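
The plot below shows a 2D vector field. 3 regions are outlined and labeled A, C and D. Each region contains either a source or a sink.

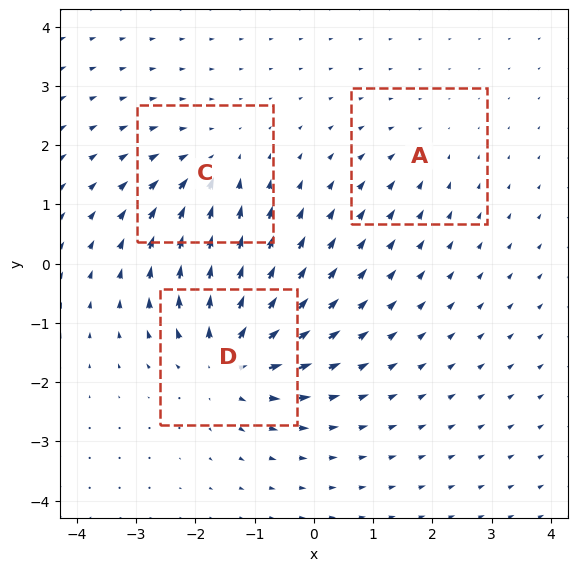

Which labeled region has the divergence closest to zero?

A

Divergence at each region's feature centre — A: about -2, C: about -3, D: about +5. Region A is closest to zero.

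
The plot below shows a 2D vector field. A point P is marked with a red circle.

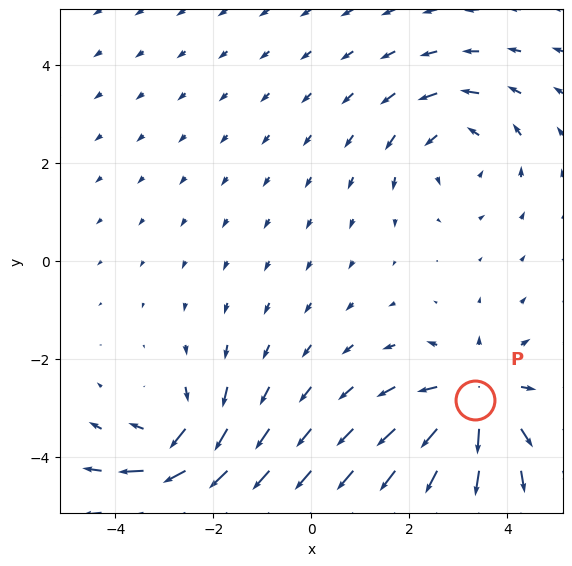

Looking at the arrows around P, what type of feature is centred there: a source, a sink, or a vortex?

At P (3.4, -2.8) the arrows spread outward. Divergence about +4, curl ≈0 — positive divergence with near-zero curl is a source.

source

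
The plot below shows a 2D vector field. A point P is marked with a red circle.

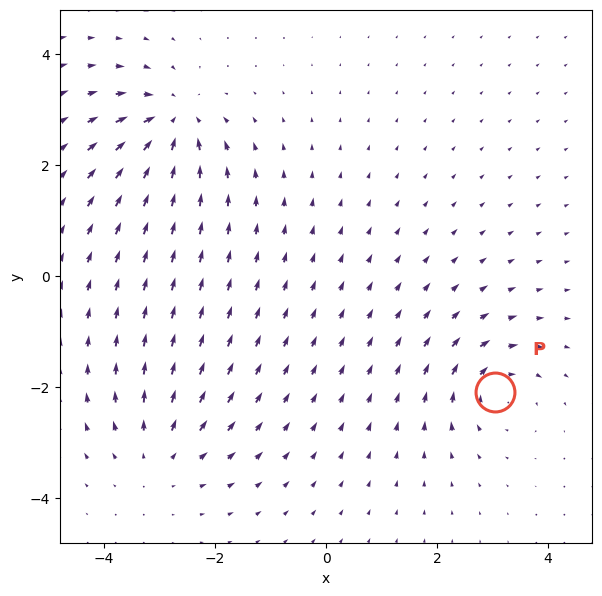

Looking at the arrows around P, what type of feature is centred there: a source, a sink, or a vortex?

vortex

At P (3.0, -2.1) the arrows circulate clockwise. Divergence ≈0, curl about -5 — near-zero divergence with nonzero curl is a vortex.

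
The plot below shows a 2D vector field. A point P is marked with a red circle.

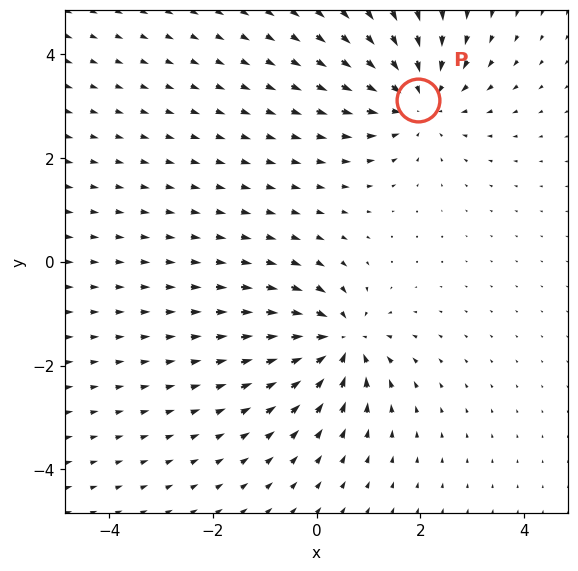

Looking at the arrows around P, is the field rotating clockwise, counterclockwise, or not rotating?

Near P at (2.0, 3.1) the arrows show no circulation. The curl there is ≈0.

not rotating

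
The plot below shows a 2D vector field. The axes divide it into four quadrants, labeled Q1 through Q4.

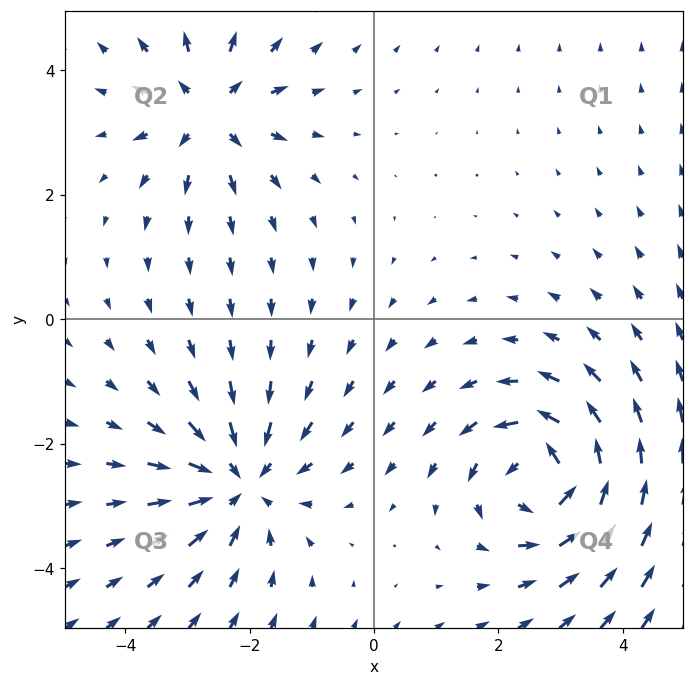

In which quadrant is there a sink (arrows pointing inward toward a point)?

Q3

The sink sits at approximately (-2.2, -2.6), which lies in quadrant Q3. The divergence there is about -3, negative as expected for a sink.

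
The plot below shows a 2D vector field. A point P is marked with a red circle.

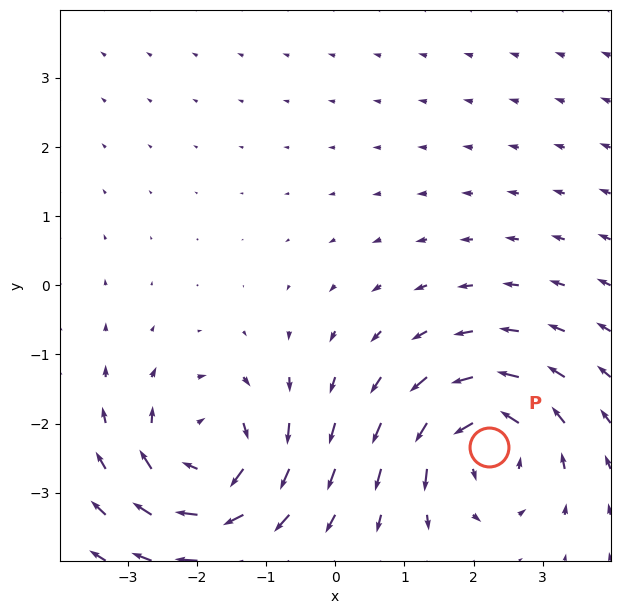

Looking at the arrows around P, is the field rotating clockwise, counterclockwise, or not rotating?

counterclockwise

Near P at (2.2, -2.3) the arrows circulate counterclockwise. The curl (z-component) there is about +5; positive curl means counterclockwise rotation.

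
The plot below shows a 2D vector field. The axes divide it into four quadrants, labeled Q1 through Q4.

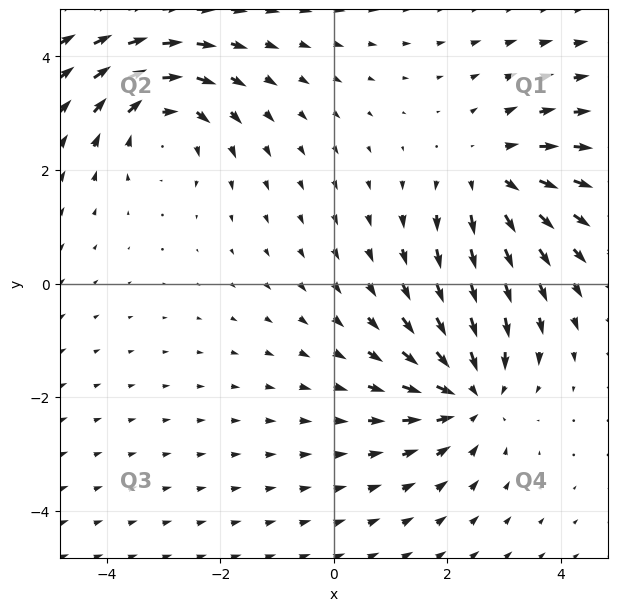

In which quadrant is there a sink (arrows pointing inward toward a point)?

The sink sits at approximately (2.4, -1.9), which lies in quadrant Q4. The divergence there is about -3, negative as expected for a sink.

Q4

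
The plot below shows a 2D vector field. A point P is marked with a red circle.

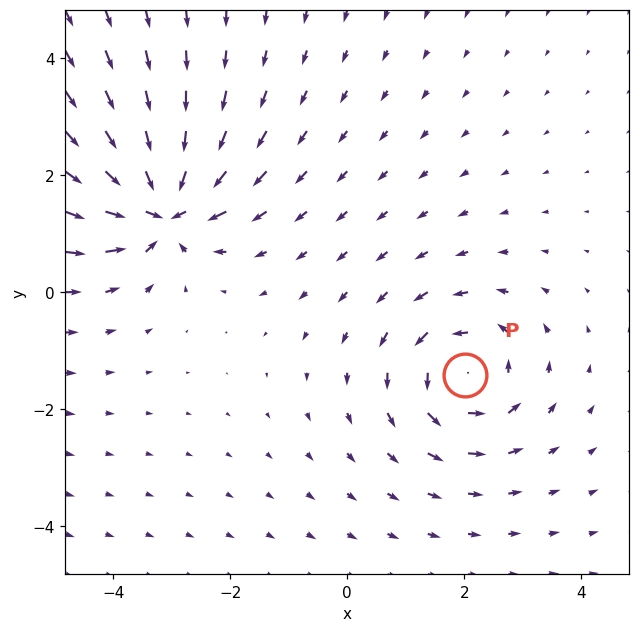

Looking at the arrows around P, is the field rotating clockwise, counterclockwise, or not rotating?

counterclockwise

Near P at (2.0, -1.4) the arrows circulate counterclockwise. The curl (z-component) there is about +3; positive curl means counterclockwise rotation.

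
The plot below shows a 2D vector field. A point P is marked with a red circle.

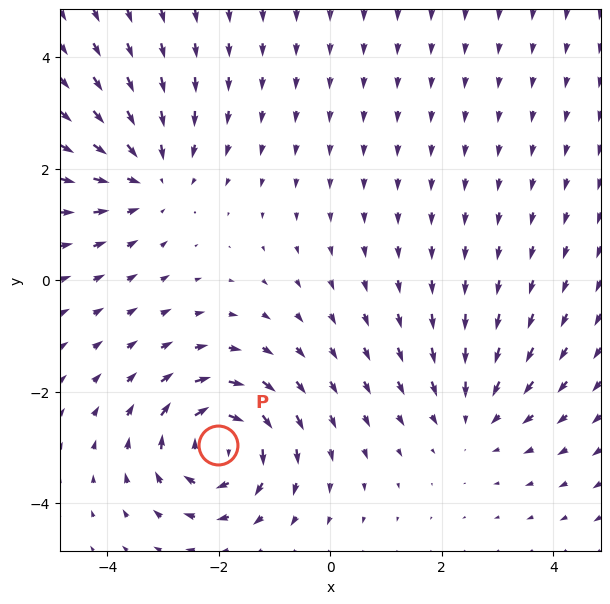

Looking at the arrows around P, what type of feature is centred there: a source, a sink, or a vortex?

vortex

At P (-2.0, -3.0) the arrows circulate clockwise. Divergence ≈0, curl about -5 — near-zero divergence with nonzero curl is a vortex.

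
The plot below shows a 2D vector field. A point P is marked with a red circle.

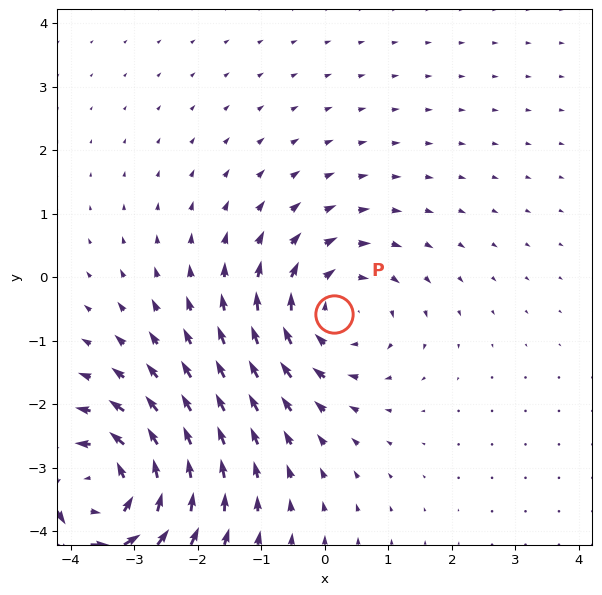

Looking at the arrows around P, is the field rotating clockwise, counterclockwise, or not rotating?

clockwise

Near P at (0.1, -0.6) the arrows circulate clockwise. The curl (z-component) there is about -3; negative curl means clockwise rotation.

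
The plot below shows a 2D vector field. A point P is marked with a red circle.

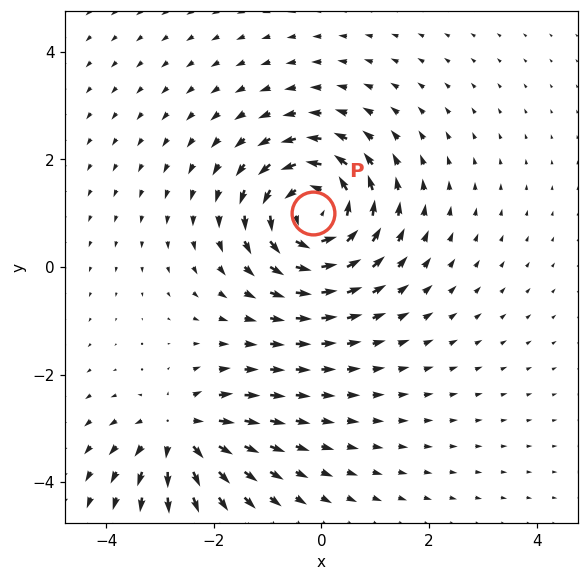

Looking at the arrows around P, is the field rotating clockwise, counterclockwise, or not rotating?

Near P at (-0.2, 1.0) the arrows circulate counterclockwise. The curl (z-component) there is about +5; positive curl means counterclockwise rotation.

counterclockwise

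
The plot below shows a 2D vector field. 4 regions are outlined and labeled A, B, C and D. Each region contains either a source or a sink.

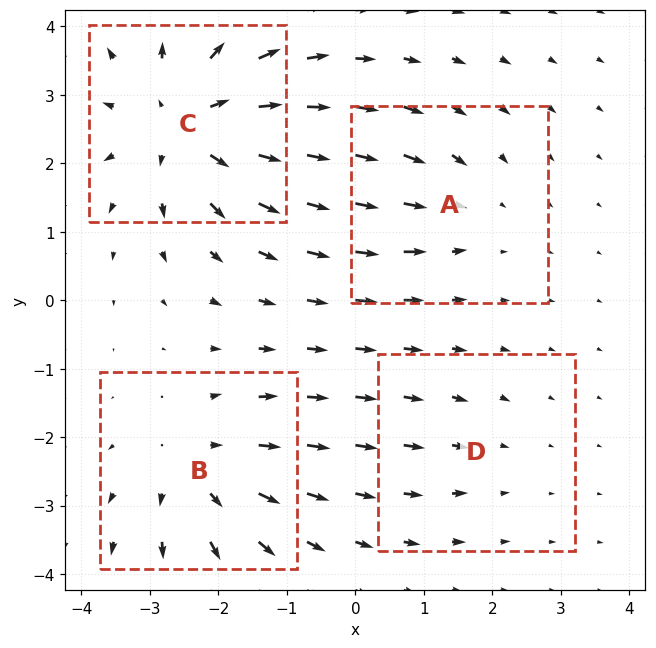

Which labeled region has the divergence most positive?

C

Divergence at each region's feature centre — A: about -3, B: about +4, C: about +6, D: about -2. Region C is most positive.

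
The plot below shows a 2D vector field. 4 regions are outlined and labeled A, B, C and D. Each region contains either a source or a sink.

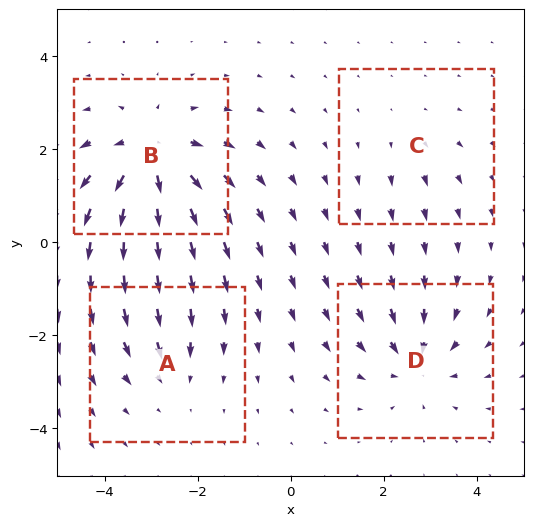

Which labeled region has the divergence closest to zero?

C

Divergence at each region's feature centre — A: about -3, B: about +7, C: about +2, D: about -5. Region C is closest to zero.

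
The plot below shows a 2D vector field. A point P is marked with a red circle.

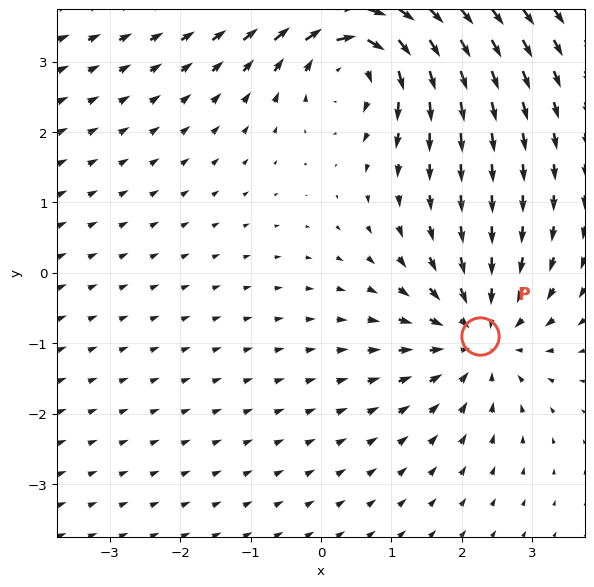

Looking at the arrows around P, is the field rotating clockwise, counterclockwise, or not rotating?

Near P at (2.3, -0.9) the arrows show no circulation. The curl there is ≈0.

not rotating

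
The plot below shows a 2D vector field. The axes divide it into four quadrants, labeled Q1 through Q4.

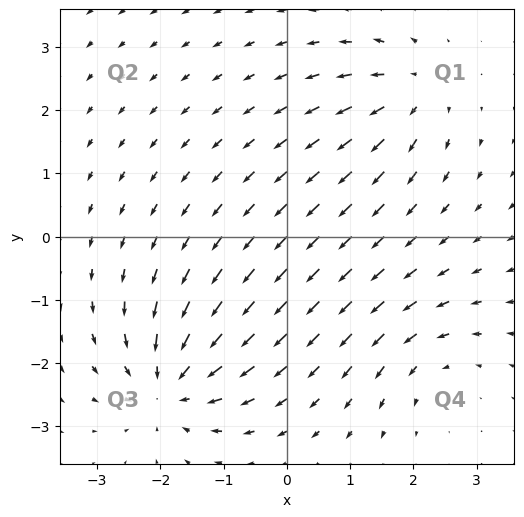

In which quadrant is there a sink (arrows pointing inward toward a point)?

The sink sits at approximately (-1.8, -2.3), which lies in quadrant Q3. The divergence there is about -5, negative as expected for a sink.

Q3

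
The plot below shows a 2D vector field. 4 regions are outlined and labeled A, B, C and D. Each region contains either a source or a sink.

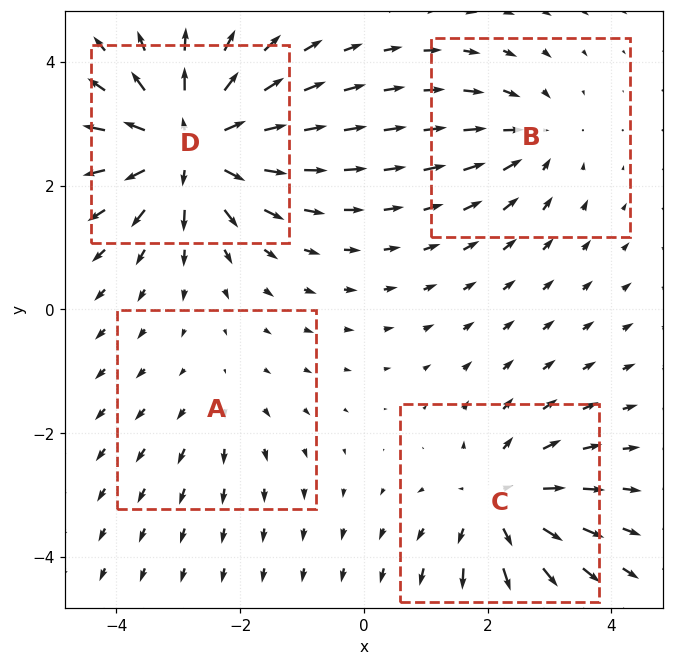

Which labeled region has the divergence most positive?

D

Divergence at each region's feature centre — A: about +2, B: about -4, C: about +5, D: about +8. Region D is most positive.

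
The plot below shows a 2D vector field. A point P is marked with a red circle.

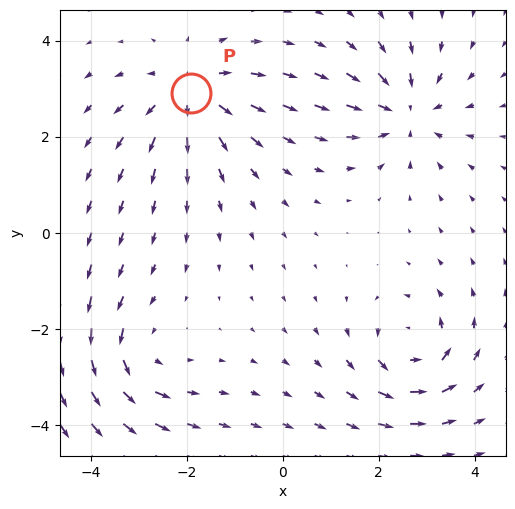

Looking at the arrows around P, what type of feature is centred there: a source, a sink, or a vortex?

source

At P (-1.9, 2.9) the arrows spread outward. Divergence about +5, curl ≈0 — positive divergence with near-zero curl is a source.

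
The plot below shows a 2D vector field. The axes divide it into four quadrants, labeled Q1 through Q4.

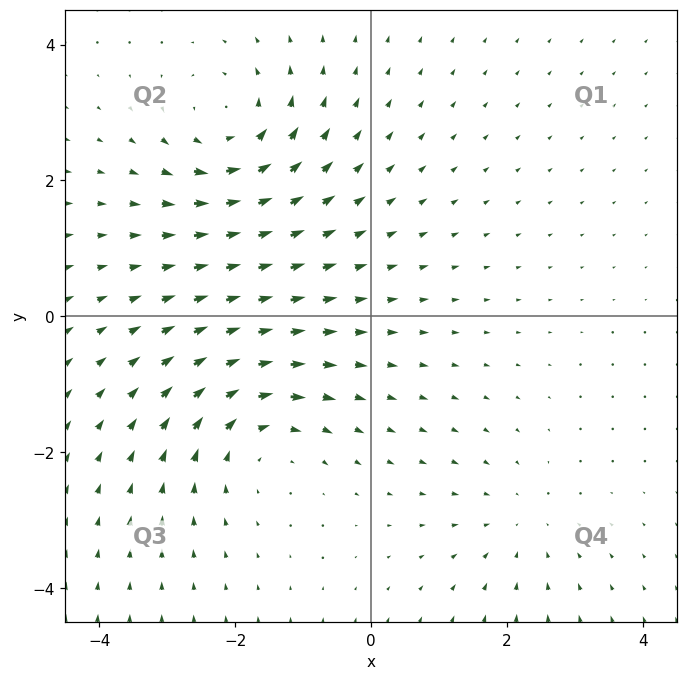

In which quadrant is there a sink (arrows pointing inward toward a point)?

Q4

The sink sits at approximately (2.2, -3.0), which lies in quadrant Q4. The divergence there is about -3, negative as expected for a sink.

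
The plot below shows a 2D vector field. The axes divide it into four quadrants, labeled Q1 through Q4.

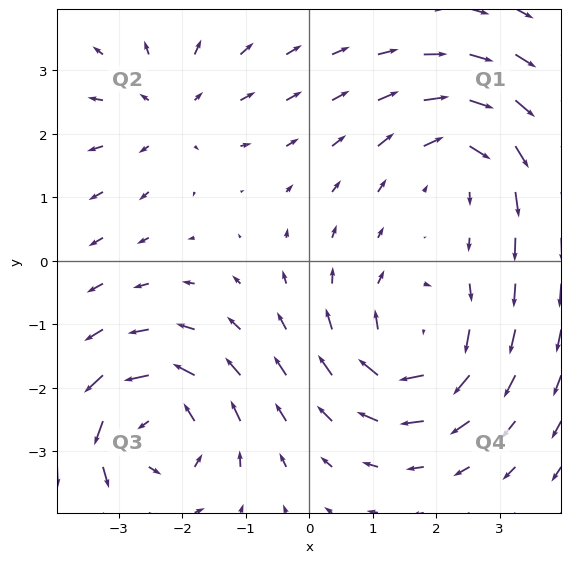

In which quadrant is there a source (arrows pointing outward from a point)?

Q2

The source sits at approximately (-2.2, 2.3), which lies in quadrant Q2. The divergence there is about +3, positive as expected for a source.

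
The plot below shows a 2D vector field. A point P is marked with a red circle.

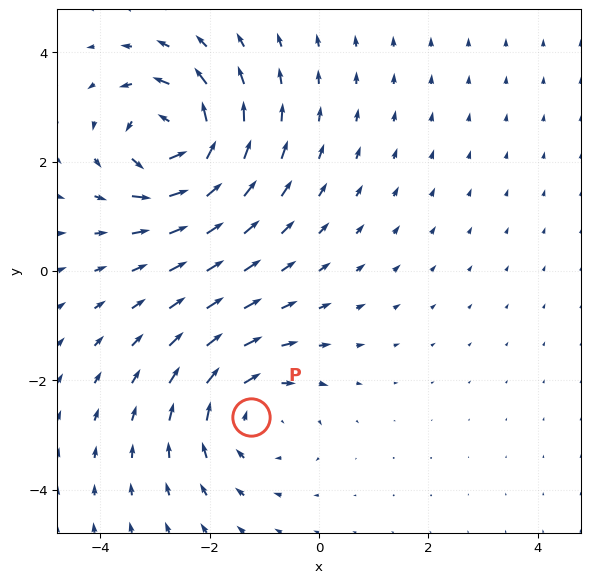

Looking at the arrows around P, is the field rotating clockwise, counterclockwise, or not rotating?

clockwise

Near P at (-1.2, -2.7) the arrows circulate clockwise. The curl (z-component) there is about -3; negative curl means clockwise rotation.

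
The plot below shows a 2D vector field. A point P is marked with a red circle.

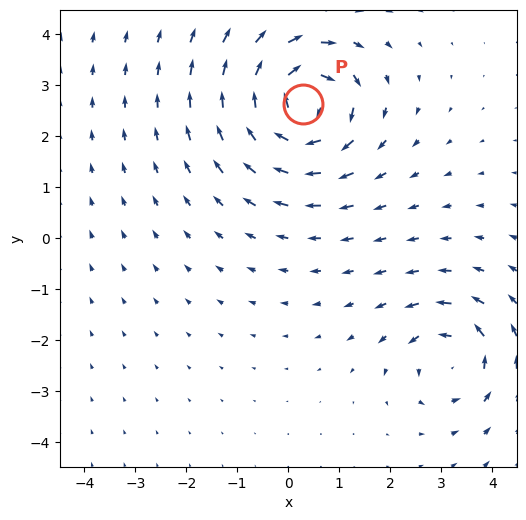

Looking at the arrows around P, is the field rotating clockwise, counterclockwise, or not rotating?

Near P at (0.3, 2.6) the arrows circulate clockwise. The curl (z-component) there is about -6; negative curl means clockwise rotation.

clockwise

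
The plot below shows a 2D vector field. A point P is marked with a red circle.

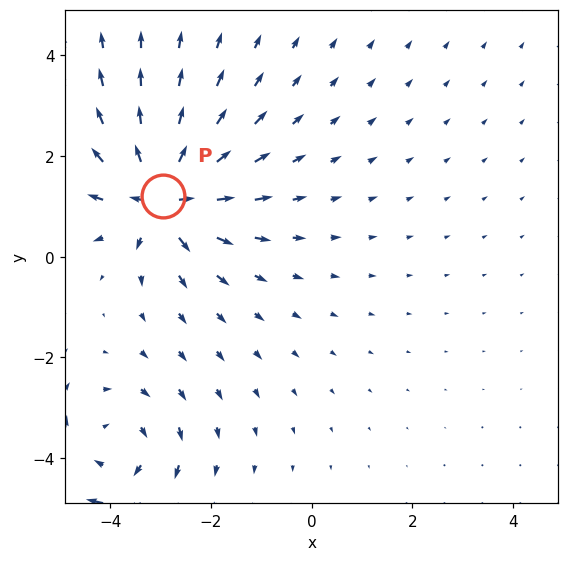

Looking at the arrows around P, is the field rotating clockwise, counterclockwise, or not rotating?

Near P at (-3.0, 1.2) the arrows show no circulation. The curl there is ≈0.

not rotating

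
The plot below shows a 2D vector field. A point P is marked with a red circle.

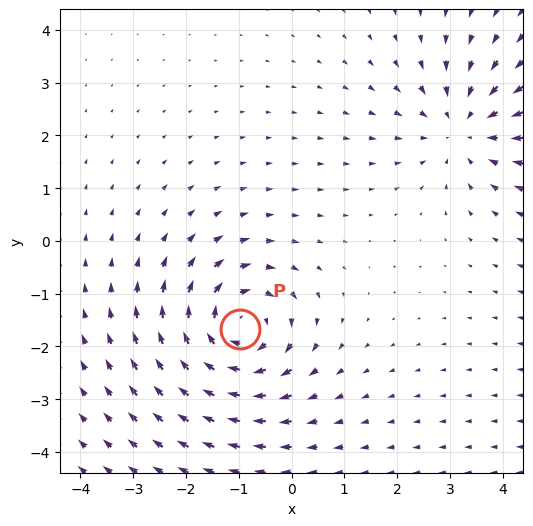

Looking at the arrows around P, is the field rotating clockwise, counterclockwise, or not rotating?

Near P at (-1.0, -1.7) the arrows circulate clockwise. The curl (z-component) there is about -5; negative curl means clockwise rotation.

clockwise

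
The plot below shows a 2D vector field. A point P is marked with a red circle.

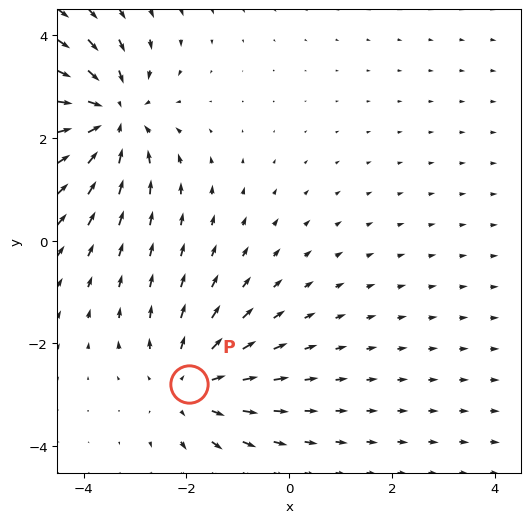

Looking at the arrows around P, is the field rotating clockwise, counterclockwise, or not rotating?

not rotating

Near P at (-1.9, -2.8) the arrows show no circulation. The curl there is ≈0.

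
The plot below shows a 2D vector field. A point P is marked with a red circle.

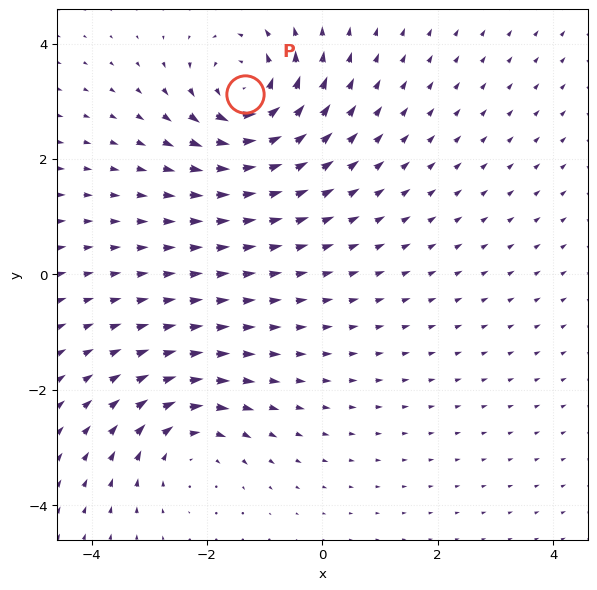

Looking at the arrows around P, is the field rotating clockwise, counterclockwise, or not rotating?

counterclockwise

Near P at (-1.3, 3.1) the arrows circulate counterclockwise. The curl (z-component) there is about +5; positive curl means counterclockwise rotation.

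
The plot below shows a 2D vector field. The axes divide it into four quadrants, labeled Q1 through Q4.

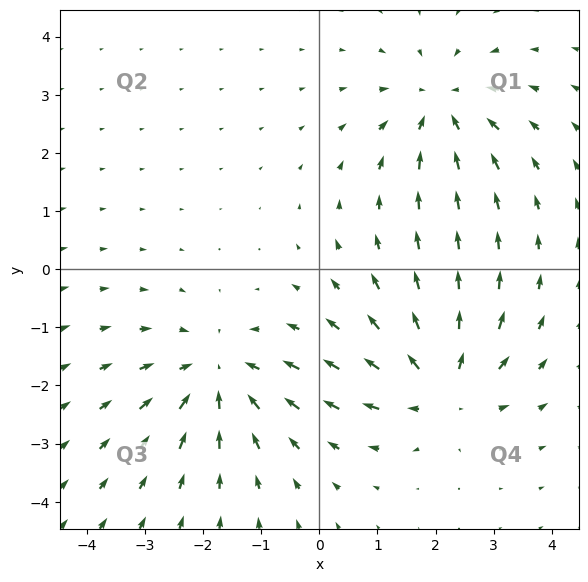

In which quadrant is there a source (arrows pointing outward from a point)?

Q4

The source sits at approximately (2.1, -2.0), which lies in quadrant Q4. The divergence there is about +5, positive as expected for a source.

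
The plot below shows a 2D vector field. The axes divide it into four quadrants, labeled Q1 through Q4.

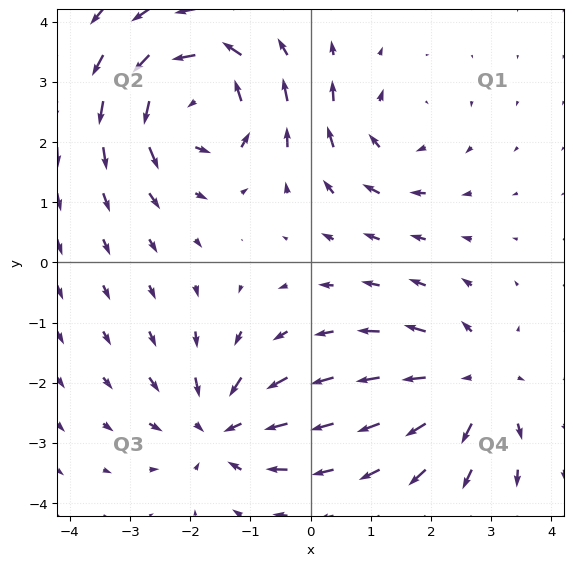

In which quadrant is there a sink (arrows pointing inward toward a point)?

The sink sits at approximately (-1.5, -2.8), which lies in quadrant Q3. The divergence there is about -4, negative as expected for a sink.

Q3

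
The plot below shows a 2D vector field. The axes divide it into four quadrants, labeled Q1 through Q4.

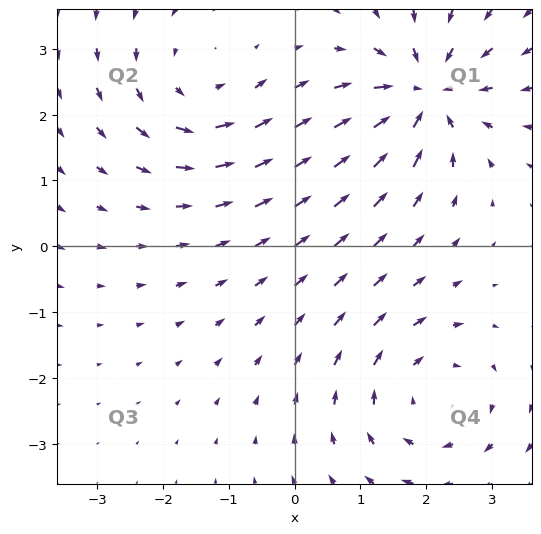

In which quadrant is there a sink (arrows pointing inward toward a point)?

Q1

The sink sits at approximately (2.0, 2.3), which lies in quadrant Q1. The divergence there is about -6, negative as expected for a sink.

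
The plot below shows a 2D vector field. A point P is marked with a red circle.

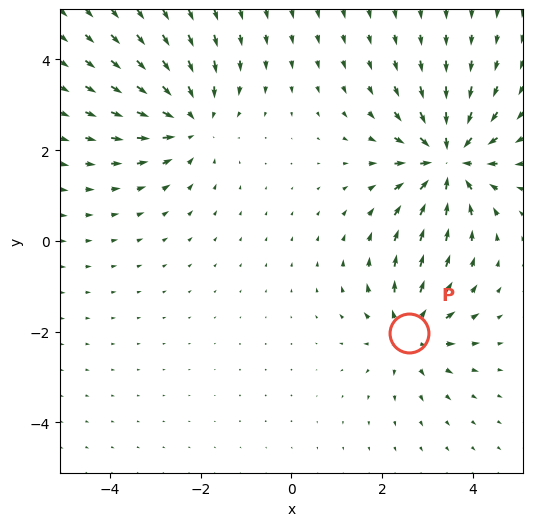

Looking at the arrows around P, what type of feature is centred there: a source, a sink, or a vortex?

At P (2.6, -2.0) the arrows spread outward. Divergence about +4, curl ≈0 — positive divergence with near-zero curl is a source.

source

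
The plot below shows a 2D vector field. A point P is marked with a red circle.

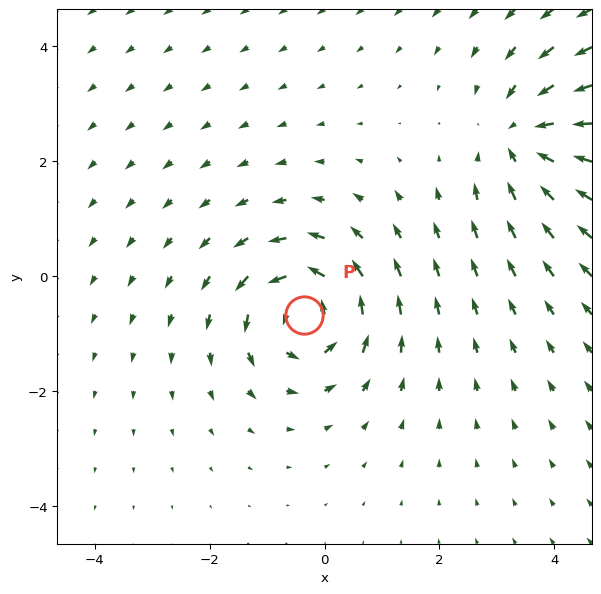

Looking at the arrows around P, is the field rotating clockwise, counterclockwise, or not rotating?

counterclockwise

Near P at (-0.4, -0.7) the arrows circulate counterclockwise. The curl (z-component) there is about +6; positive curl means counterclockwise rotation.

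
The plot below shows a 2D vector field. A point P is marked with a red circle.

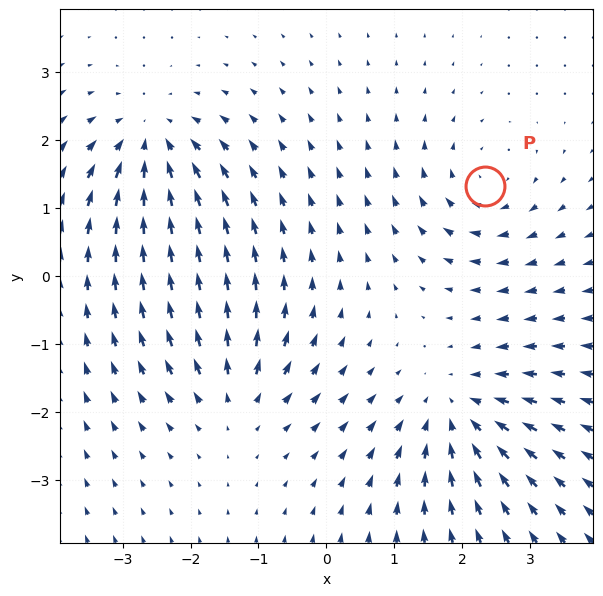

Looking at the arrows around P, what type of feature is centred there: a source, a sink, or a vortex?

vortex

At P (2.3, 1.3) the arrows circulate clockwise. Divergence ≈0, curl about -4 — near-zero divergence with nonzero curl is a vortex.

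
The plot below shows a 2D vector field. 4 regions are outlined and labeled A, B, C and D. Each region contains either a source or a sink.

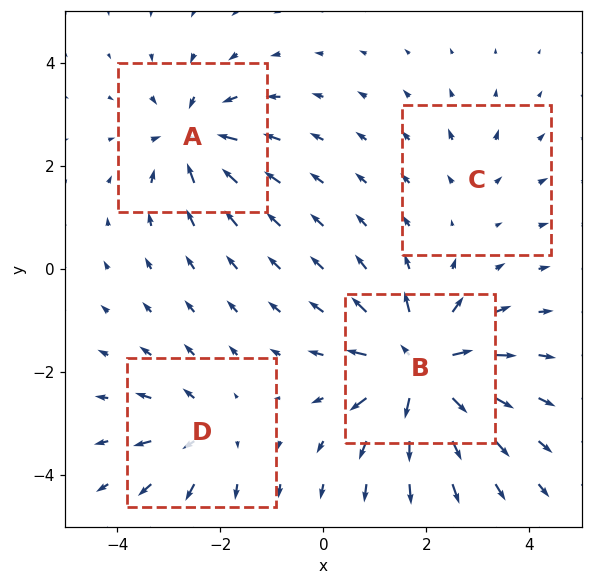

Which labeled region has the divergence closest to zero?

C

Divergence at each region's feature centre — A: about -6, B: about +9, C: about +2, D: about +4. Region C is closest to zero.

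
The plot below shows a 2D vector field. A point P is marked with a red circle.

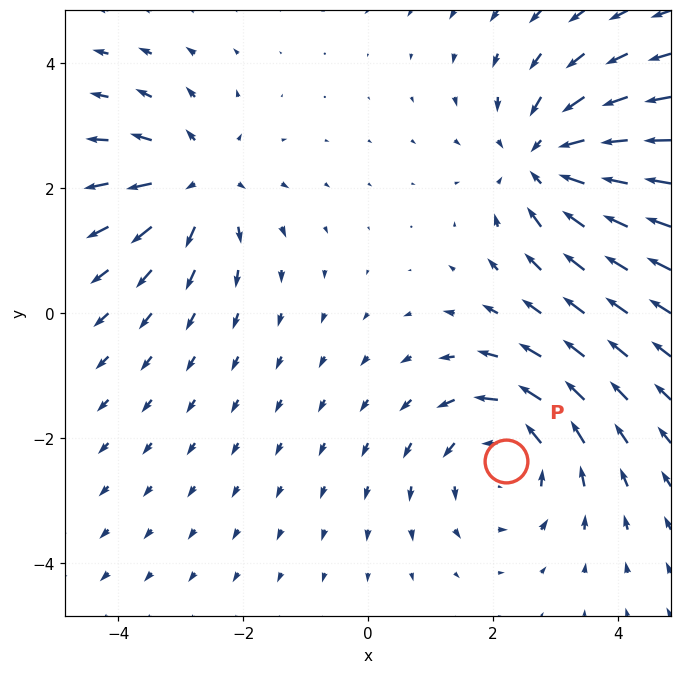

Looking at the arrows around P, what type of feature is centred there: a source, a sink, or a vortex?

vortex

At P (2.2, -2.4) the arrows circulate counterclockwise. Divergence ≈0, curl about +3 — near-zero divergence with nonzero curl is a vortex.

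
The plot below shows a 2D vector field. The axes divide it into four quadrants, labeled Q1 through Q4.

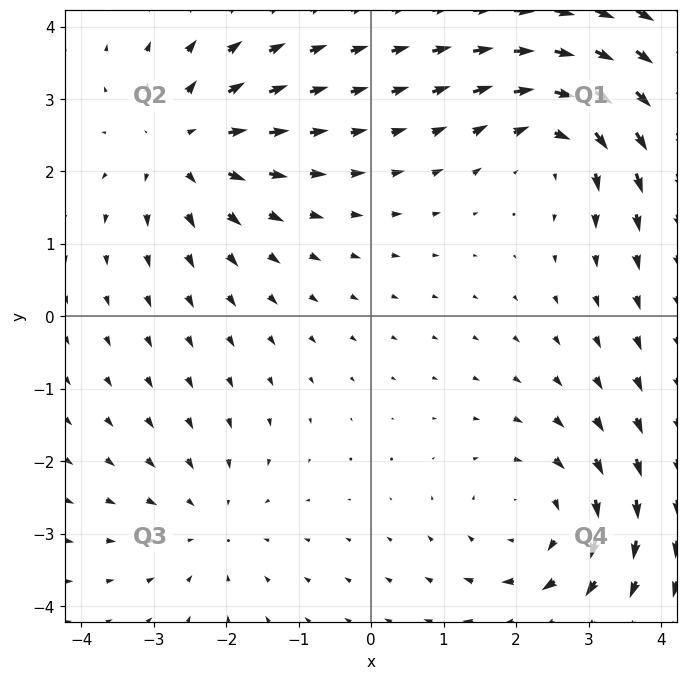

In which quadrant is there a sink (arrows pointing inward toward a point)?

The sink sits at approximately (-2.2, -2.9), which lies in quadrant Q3. The divergence there is about -2, negative as expected for a sink.

Q3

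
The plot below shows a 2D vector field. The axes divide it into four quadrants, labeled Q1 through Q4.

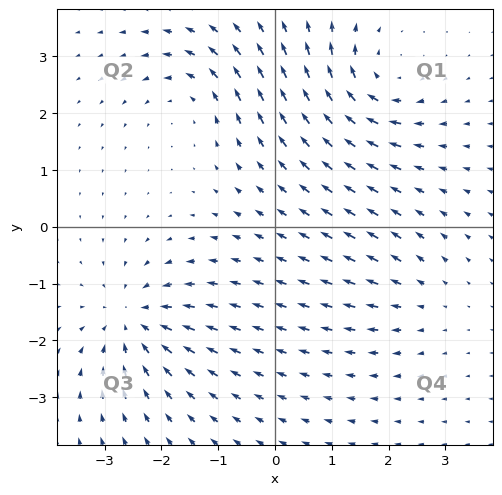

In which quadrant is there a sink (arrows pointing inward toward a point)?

Q3

The sink sits at approximately (-2.5, -1.6), which lies in quadrant Q3. The divergence there is about -6, negative as expected for a sink.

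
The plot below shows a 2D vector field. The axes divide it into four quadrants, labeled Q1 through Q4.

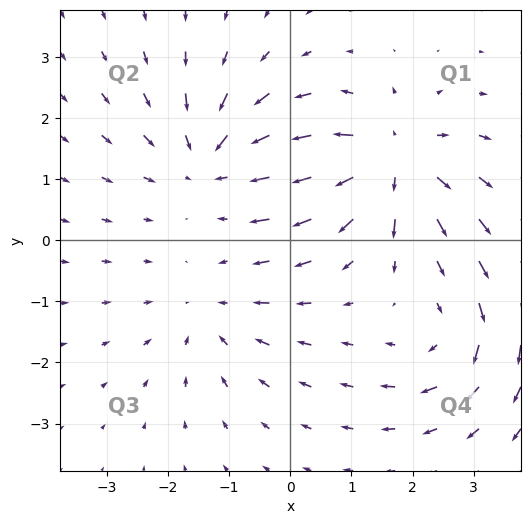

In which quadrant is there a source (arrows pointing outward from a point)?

The source sits at approximately (1.6, 1.3), which lies in quadrant Q1. The divergence there is about +5, positive as expected for a source.

Q1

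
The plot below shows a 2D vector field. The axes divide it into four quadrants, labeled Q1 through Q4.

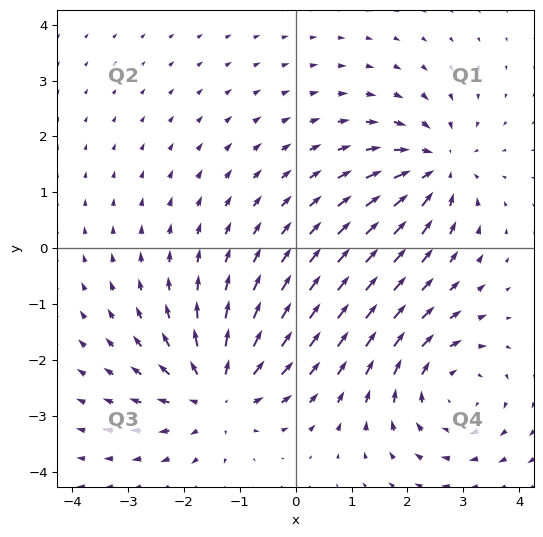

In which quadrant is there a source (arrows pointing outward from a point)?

The source sits at approximately (-1.4, -2.6), which lies in quadrant Q3. The divergence there is about +5, positive as expected for a source.

Q3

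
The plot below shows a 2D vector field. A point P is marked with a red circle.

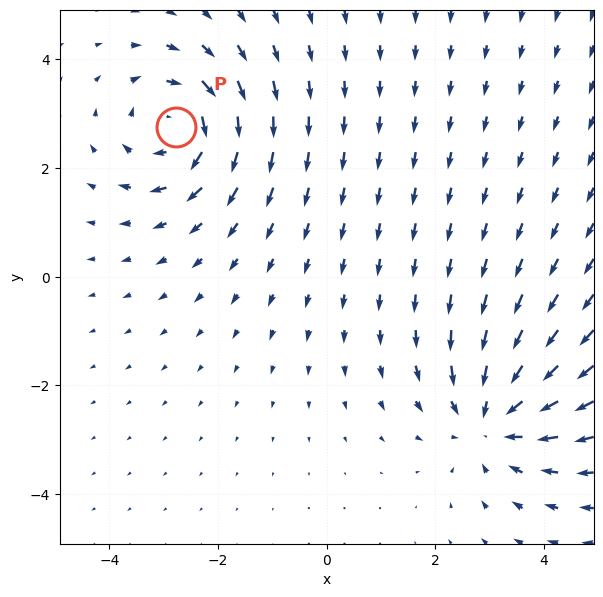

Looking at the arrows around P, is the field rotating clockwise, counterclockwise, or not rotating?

clockwise

Near P at (-2.8, 2.8) the arrows circulate clockwise. The curl (z-component) there is about -4; negative curl means clockwise rotation.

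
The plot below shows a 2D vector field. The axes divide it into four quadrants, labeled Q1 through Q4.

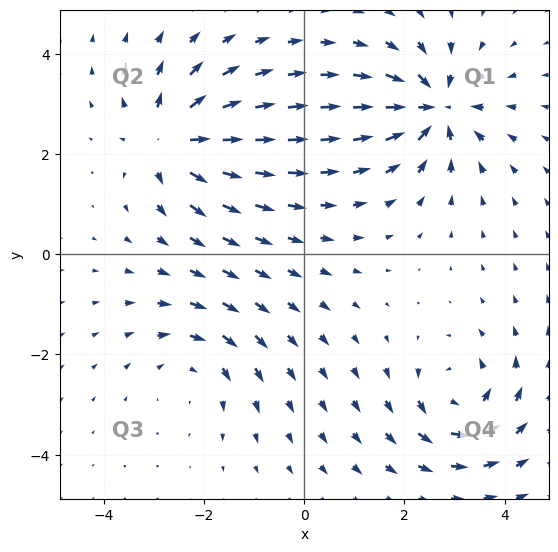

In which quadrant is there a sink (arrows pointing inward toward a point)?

The sink sits at approximately (2.6, 2.9), which lies in quadrant Q1. The divergence there is about -6, negative as expected for a sink.

Q1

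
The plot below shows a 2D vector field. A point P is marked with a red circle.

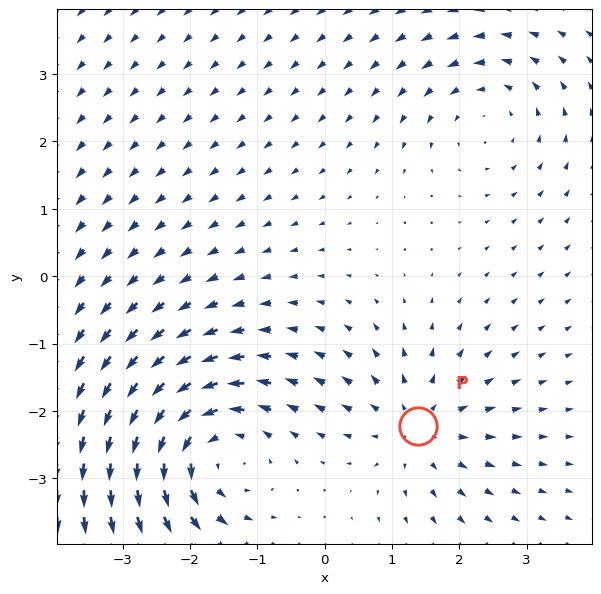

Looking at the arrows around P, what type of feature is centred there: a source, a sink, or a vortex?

source

At P (1.4, -2.2) the arrows spread outward. Divergence about +3, curl ≈0 — positive divergence with near-zero curl is a source.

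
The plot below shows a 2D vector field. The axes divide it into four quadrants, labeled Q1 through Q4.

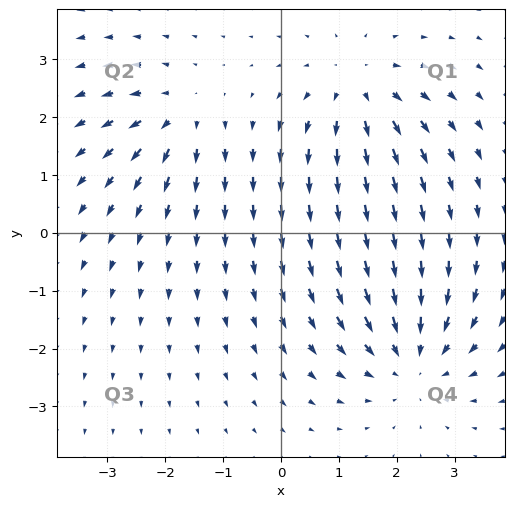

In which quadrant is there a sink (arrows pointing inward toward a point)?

Q4

The sink sits at approximately (2.3, -2.2), which lies in quadrant Q4. The divergence there is about -4, negative as expected for a sink.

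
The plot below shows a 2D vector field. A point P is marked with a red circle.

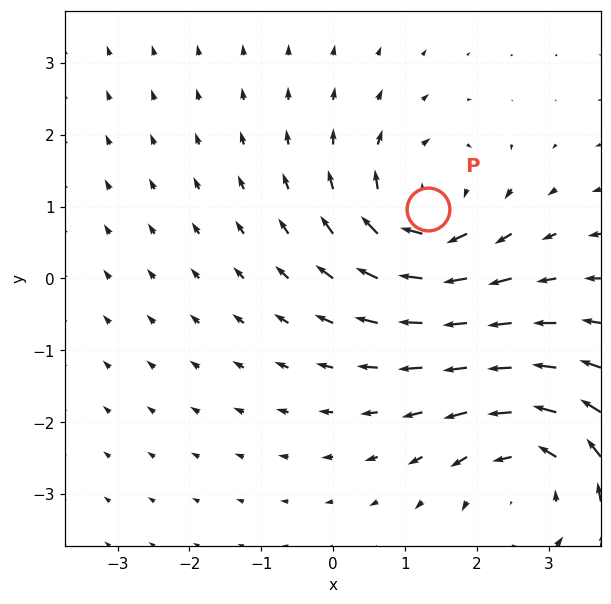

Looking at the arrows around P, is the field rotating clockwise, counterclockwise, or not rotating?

Near P at (1.3, 1.0) the arrows circulate clockwise. The curl (z-component) there is about -5; negative curl means clockwise rotation.

clockwise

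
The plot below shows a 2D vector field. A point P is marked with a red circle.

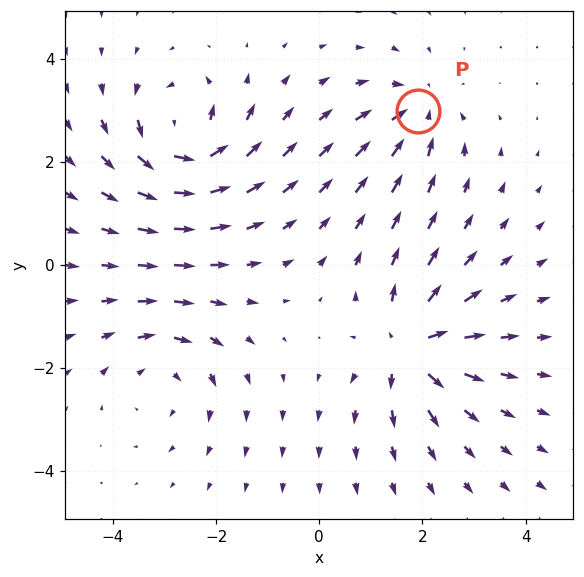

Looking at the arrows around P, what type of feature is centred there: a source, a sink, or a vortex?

At P (1.9, 3.0) the arrows converge inward. Divergence about -4, curl ≈0 — negative divergence with near-zero curl is a sink.

sink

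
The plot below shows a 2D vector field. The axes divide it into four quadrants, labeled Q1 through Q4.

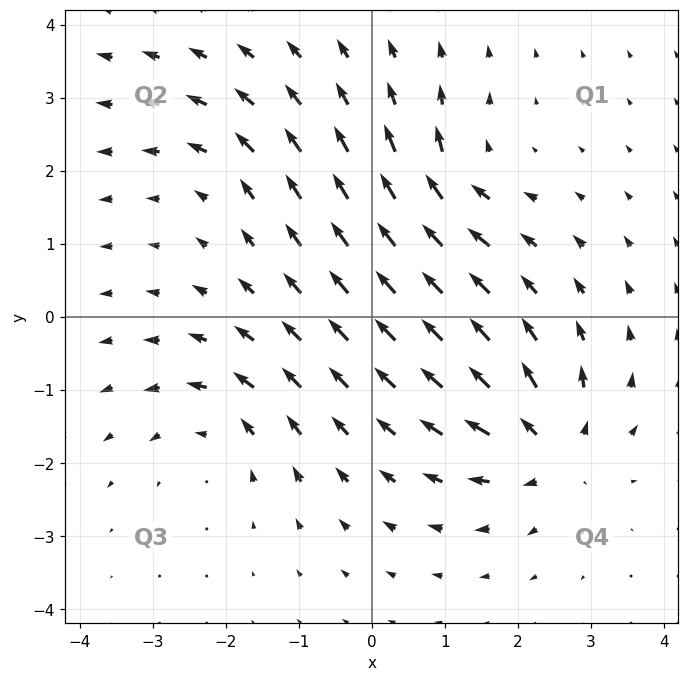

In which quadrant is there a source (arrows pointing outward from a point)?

Q4

The source sits at approximately (2.5, -1.8), which lies in quadrant Q4. The divergence there is about +6, positive as expected for a source.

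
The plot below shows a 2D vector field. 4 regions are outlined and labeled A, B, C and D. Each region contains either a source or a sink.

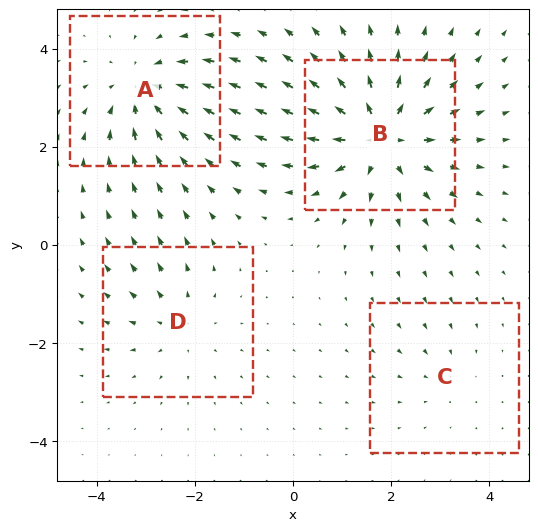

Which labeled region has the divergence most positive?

Divergence at each region's feature centre — A: about -5, B: about +7, C: about -2, D: about +3. Region B is most positive.

B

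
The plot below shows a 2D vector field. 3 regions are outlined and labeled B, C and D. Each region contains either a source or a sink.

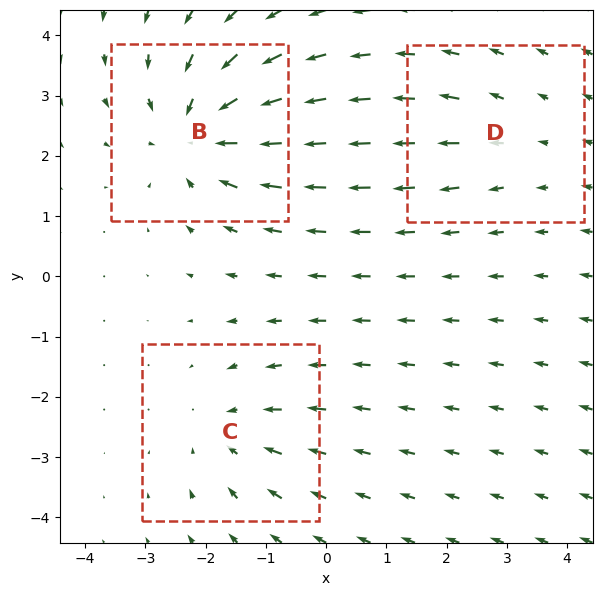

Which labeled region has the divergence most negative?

B

Divergence at each region's feature centre — B: about -5, C: about -3, D: about +2. Region B is most negative.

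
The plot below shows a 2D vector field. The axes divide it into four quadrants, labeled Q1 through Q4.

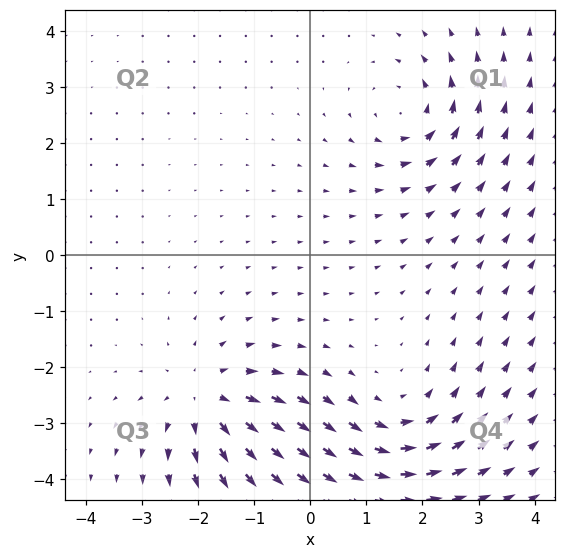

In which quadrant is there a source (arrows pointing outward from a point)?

The source sits at approximately (-1.9, -2.6), which lies in quadrant Q3. The divergence there is about +5, positive as expected for a source.

Q3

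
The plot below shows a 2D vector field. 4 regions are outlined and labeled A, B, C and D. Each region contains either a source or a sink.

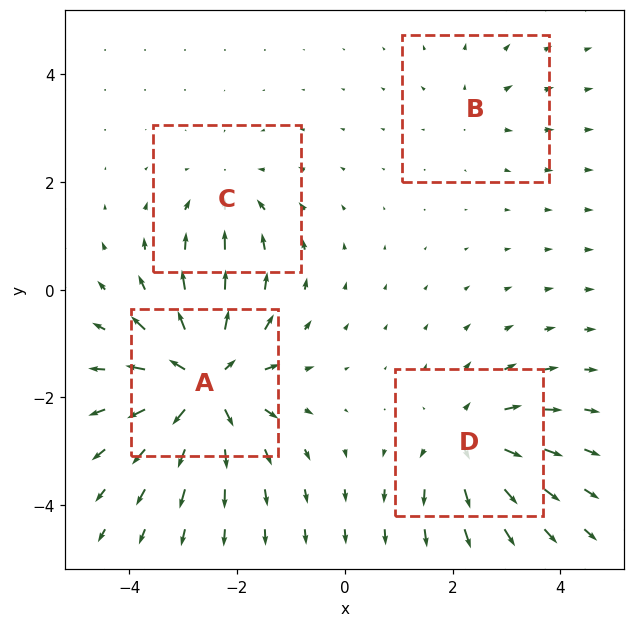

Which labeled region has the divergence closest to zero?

Divergence at each region's feature centre — A: about +8, B: about +2, C: about -4, D: about +5. Region B is closest to zero.

B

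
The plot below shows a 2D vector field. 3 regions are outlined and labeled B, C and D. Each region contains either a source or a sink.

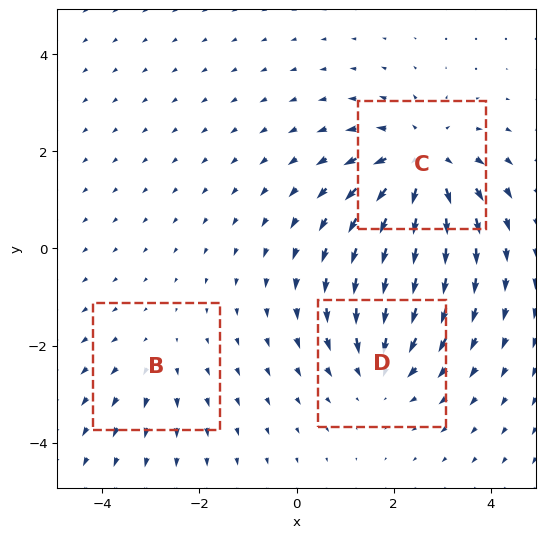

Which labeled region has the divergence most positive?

Divergence at each region's feature centre — B: about +2, C: about +5, D: about -3. Region C is most positive.

C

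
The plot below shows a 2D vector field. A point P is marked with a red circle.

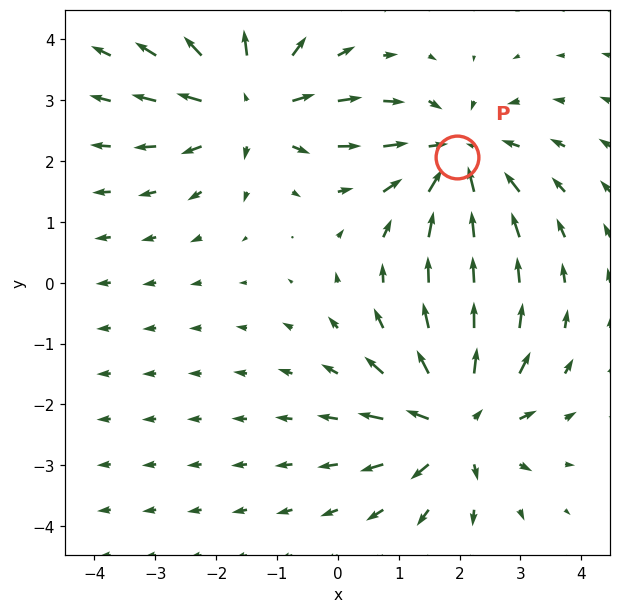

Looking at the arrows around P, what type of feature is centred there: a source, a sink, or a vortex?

sink

At P (2.0, 2.1) the arrows converge inward. Divergence about -5, curl ≈0 — negative divergence with near-zero curl is a sink.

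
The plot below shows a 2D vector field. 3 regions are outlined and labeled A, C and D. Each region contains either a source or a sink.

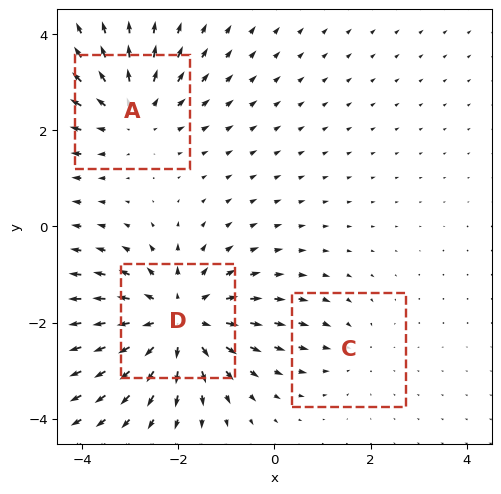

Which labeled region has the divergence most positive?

Divergence at each region's feature centre — A: about +3, C: about -2, D: about +4. Region D is most positive.

D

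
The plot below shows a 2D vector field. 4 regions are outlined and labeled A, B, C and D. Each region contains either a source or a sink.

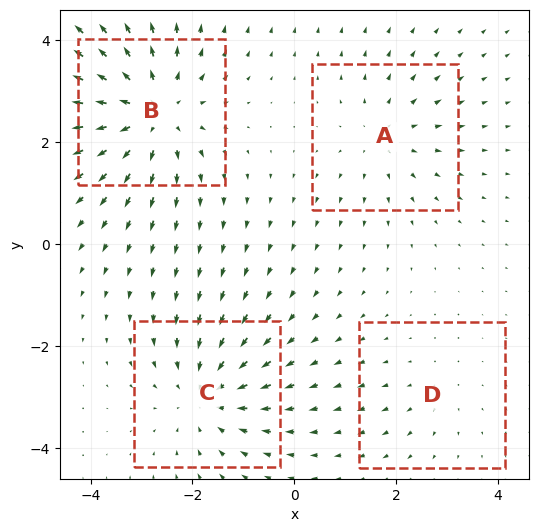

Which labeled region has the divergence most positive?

Divergence at each region's feature centre — A: about +3, B: about +6, C: about -4, D: about +2. Region B is most positive.

B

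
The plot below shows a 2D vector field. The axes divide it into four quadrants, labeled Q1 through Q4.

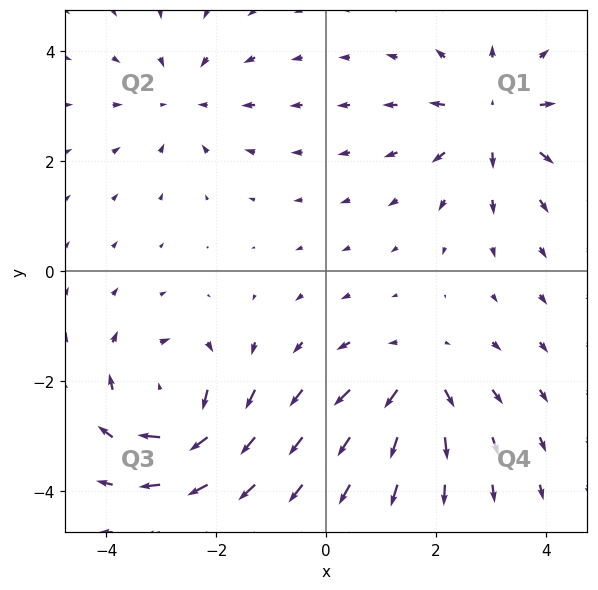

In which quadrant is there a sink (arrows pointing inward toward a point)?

The sink sits at approximately (-2.6, 3.1), which lies in quadrant Q2. The divergence there is about -3, negative as expected for a sink.

Q2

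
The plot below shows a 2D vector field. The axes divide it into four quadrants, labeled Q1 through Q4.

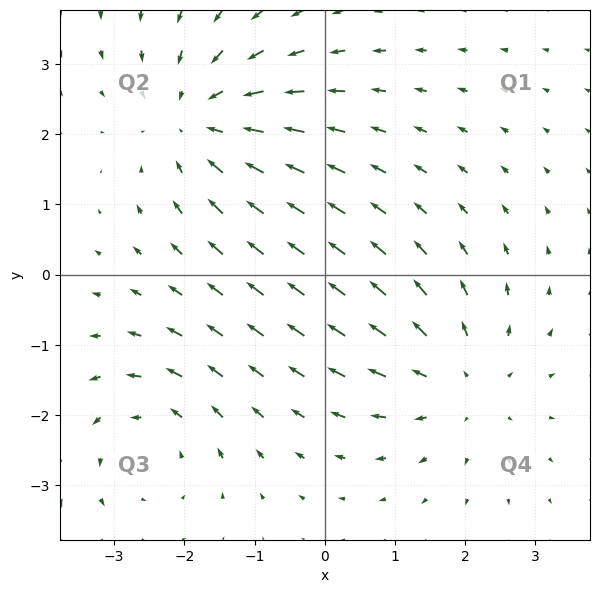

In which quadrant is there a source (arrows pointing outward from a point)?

Q4

The source sits at approximately (1.9, -1.5), which lies in quadrant Q4. The divergence there is about +2, positive as expected for a source.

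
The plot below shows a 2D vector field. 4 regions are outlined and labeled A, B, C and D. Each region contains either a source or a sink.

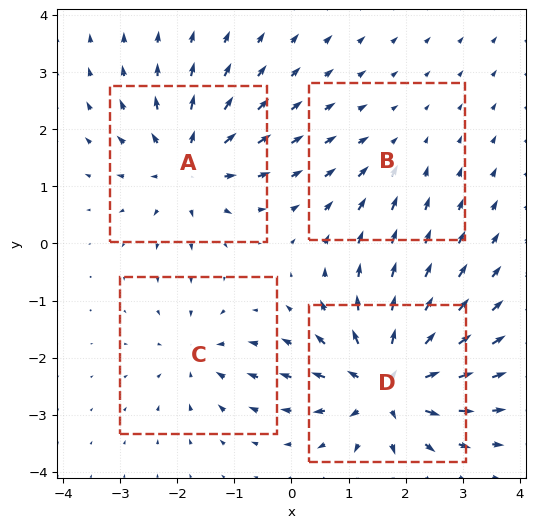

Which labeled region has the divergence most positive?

Divergence at each region's feature centre — A: about +6, B: about -2, C: about -4, D: about +8. Region D is most positive.

D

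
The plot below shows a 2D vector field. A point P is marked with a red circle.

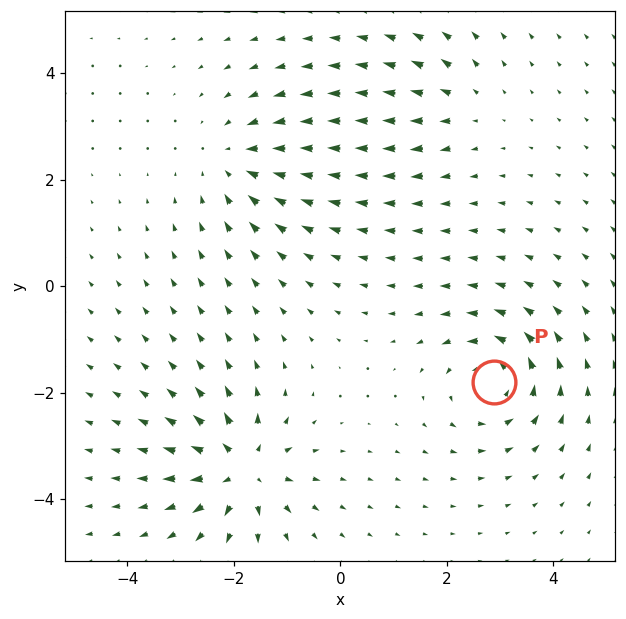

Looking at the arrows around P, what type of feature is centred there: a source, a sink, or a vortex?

At P (2.9, -1.8) the arrows circulate counterclockwise. Divergence ≈0, curl about +5 — near-zero divergence with nonzero curl is a vortex.

vortex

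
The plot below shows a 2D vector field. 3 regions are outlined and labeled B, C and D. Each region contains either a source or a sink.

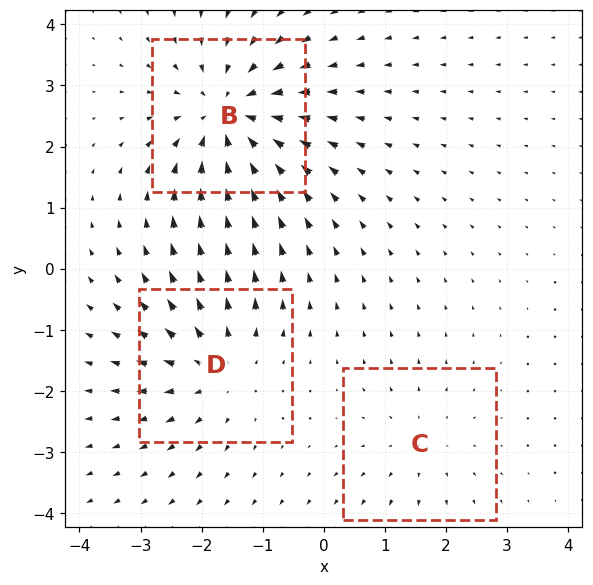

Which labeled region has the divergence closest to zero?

Divergence at each region's feature centre — B: about -5, C: about +2, D: about +3. Region C is closest to zero.

C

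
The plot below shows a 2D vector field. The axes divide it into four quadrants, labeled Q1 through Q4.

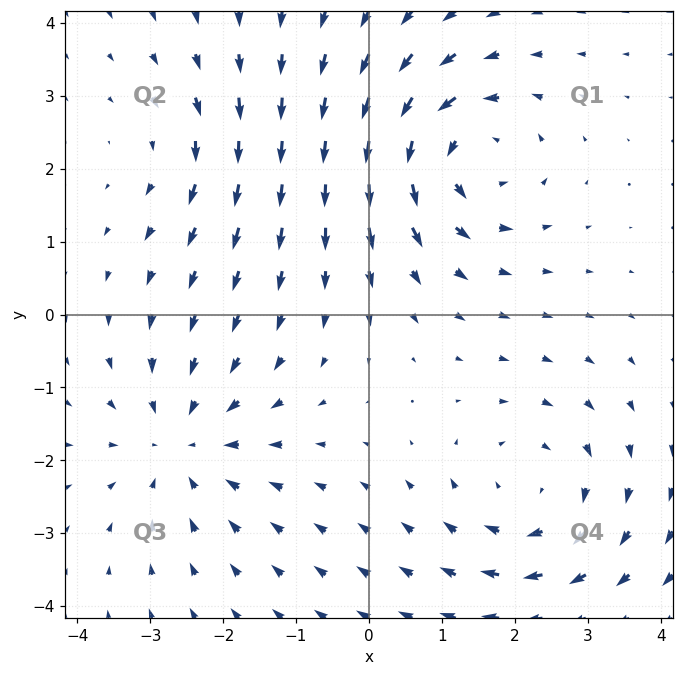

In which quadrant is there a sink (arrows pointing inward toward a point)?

The sink sits at approximately (-2.6, -1.8), which lies in quadrant Q3. The divergence there is about -4, negative as expected for a sink.

Q3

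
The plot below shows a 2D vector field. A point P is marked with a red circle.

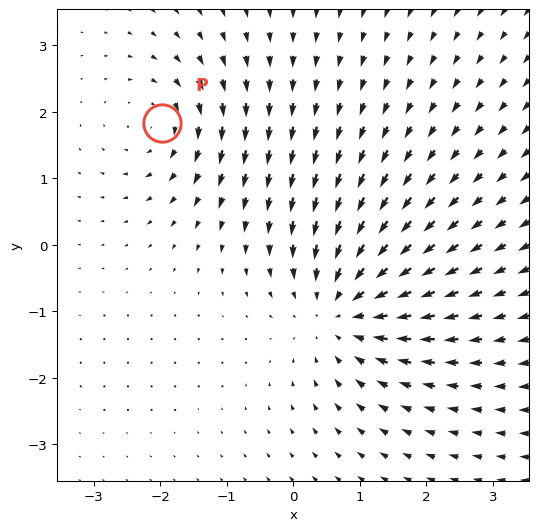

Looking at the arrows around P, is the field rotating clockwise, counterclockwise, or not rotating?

clockwise

Near P at (-2.0, 1.8) the arrows circulate clockwise. The curl (z-component) there is about -3; negative curl means clockwise rotation.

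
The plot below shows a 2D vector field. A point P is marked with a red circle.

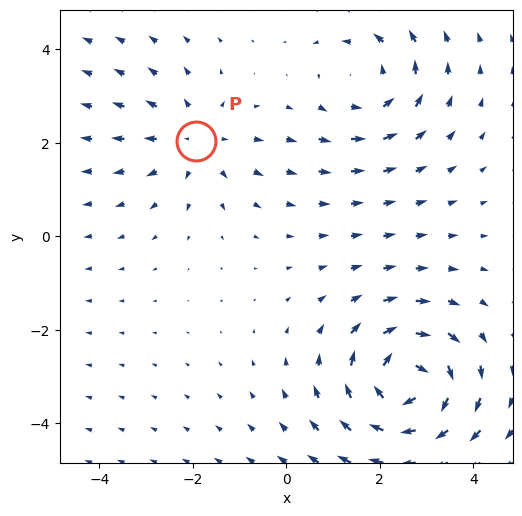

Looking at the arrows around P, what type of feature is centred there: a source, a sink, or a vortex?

At P (-1.9, 2.0) the arrows spread outward. Divergence about +2, curl ≈0 — positive divergence with near-zero curl is a source.

source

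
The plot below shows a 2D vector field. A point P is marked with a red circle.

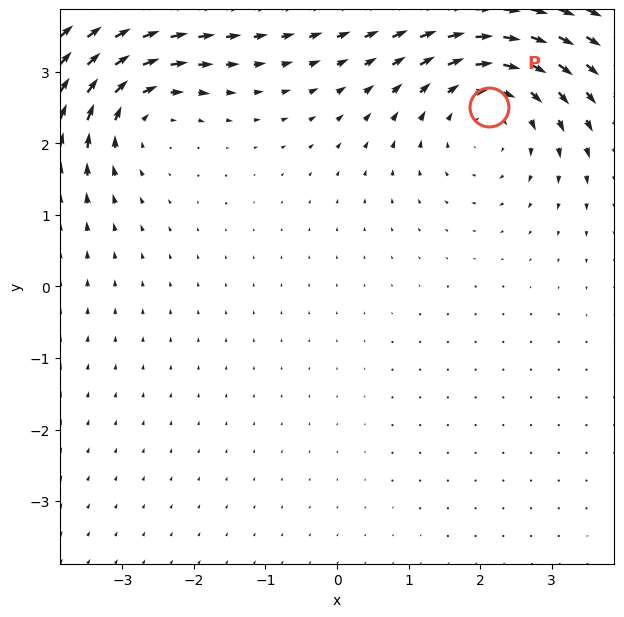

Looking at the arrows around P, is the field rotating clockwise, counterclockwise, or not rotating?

Near P at (2.1, 2.5) the arrows circulate clockwise. The curl (z-component) there is about -3; negative curl means clockwise rotation.

clockwise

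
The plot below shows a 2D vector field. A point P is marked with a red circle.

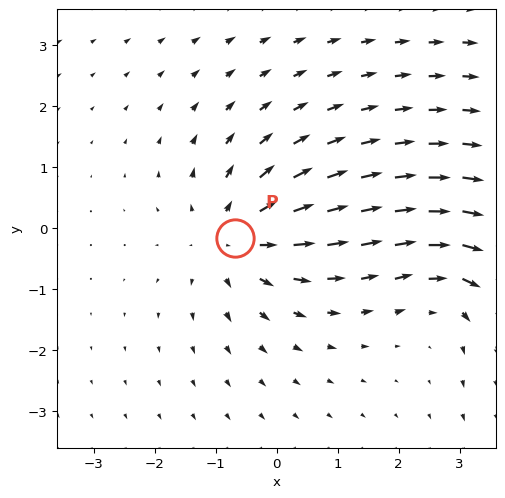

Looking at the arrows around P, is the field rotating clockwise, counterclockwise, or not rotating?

Near P at (-0.7, -0.2) the arrows show no circulation. The curl there is ≈0.

not rotating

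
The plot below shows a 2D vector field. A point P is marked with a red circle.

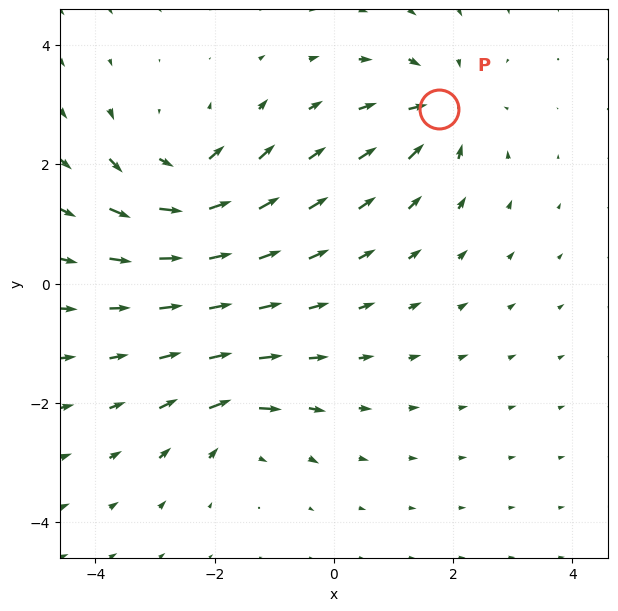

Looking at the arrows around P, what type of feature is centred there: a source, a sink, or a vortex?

At P (1.8, 2.9) the arrows converge inward. Divergence about -5, curl ≈0 — negative divergence with near-zero curl is a sink.

sink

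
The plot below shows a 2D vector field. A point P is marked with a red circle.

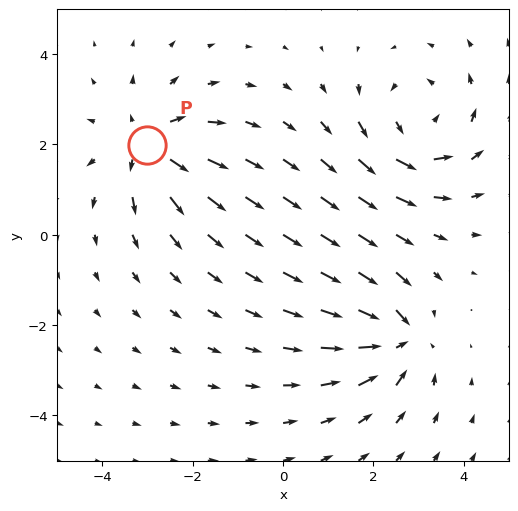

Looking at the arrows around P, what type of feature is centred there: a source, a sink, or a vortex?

source

At P (-3.0, 2.0) the arrows spread outward. Divergence about +5, curl ≈0 — positive divergence with near-zero curl is a source.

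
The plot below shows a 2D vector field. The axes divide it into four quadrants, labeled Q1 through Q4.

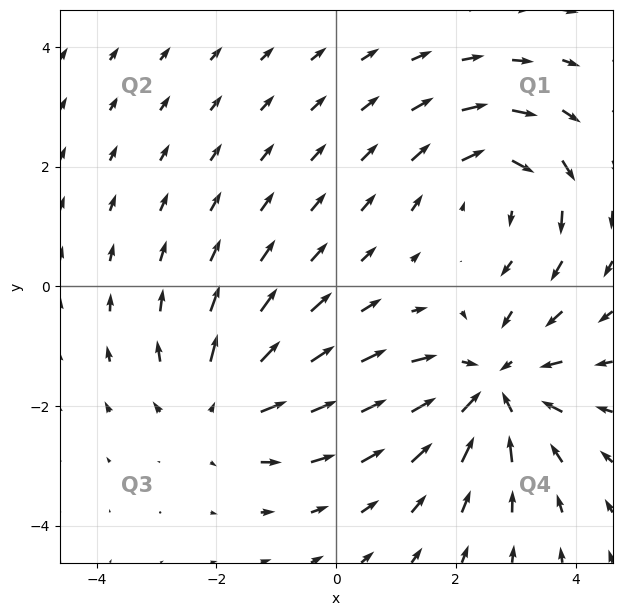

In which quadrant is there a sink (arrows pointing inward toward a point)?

Q4

The sink sits at approximately (2.6, -1.7), which lies in quadrant Q4. The divergence there is about -4, negative as expected for a sink.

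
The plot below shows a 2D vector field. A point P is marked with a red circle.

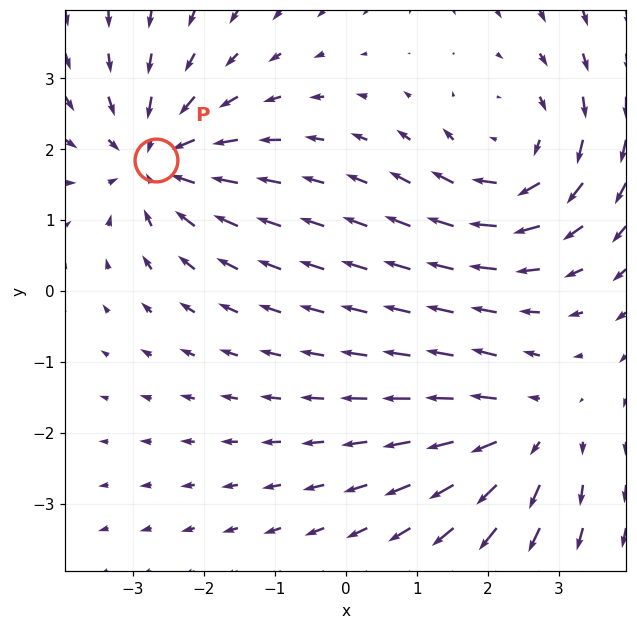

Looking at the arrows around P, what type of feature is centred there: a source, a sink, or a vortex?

At P (-2.7, 1.8) the arrows converge inward. Divergence about -4, curl ≈0 — negative divergence with near-zero curl is a sink.

sink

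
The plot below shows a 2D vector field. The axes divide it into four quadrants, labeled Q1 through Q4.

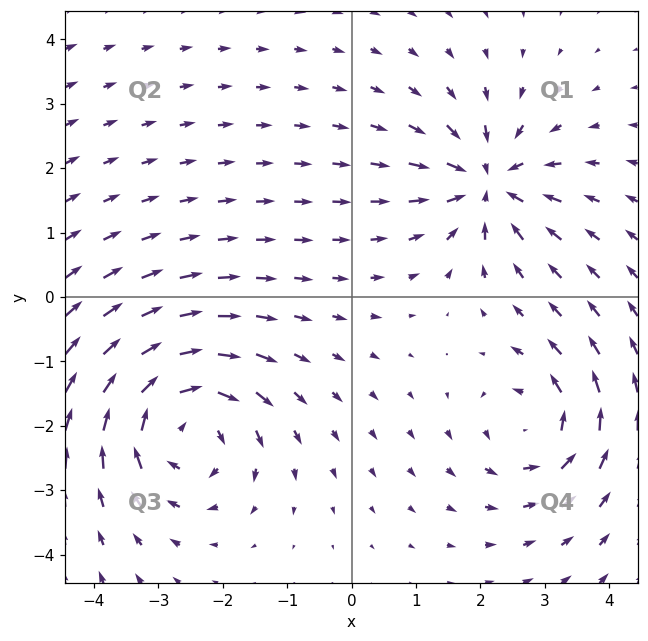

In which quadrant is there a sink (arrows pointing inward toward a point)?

Q1

The sink sits at approximately (2.1, 1.8), which lies in quadrant Q1. The divergence there is about -5, negative as expected for a sink.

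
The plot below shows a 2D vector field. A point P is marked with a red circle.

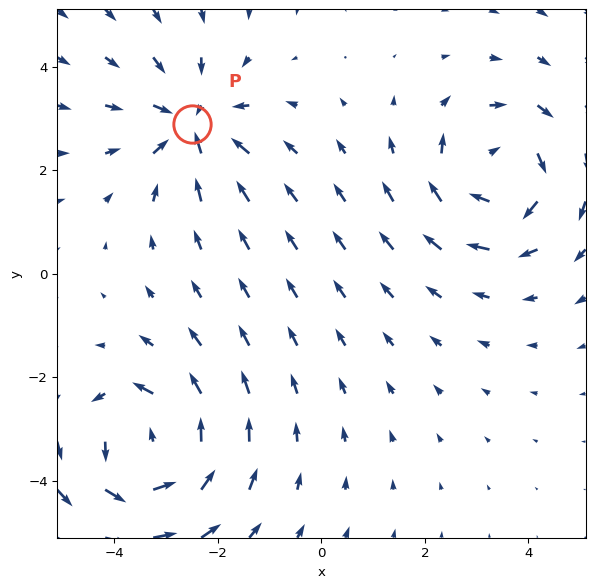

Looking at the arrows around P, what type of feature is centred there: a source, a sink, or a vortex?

sink

At P (-2.5, 2.9) the arrows converge inward. Divergence about -4, curl ≈0 — negative divergence with near-zero curl is a sink.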